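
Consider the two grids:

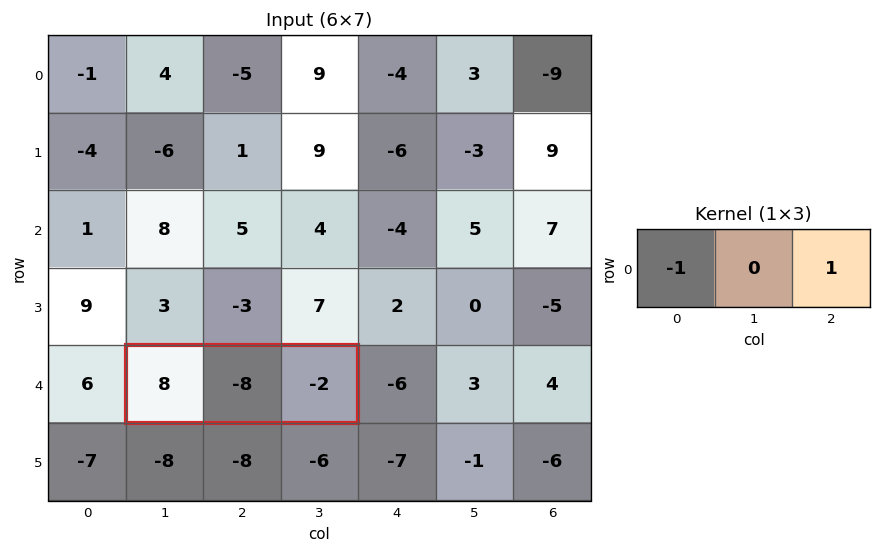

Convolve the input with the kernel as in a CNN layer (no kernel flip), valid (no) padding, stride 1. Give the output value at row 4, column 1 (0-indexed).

The receptive field on the input at this output position is [8 -8 -2]. Elementwise product with the kernel and sum: 8·-1 + -2·1.

-10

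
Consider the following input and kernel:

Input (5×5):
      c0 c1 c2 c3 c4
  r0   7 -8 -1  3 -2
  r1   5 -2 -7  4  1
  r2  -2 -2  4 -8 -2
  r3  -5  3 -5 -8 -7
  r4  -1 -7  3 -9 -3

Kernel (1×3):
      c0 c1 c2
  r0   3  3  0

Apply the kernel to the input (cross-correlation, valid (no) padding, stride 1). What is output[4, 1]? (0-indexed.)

-12

The receptive field on the input at this output position is [-7 3 -9]. Elementwise product with the kernel and sum: -7·3 + 3·3.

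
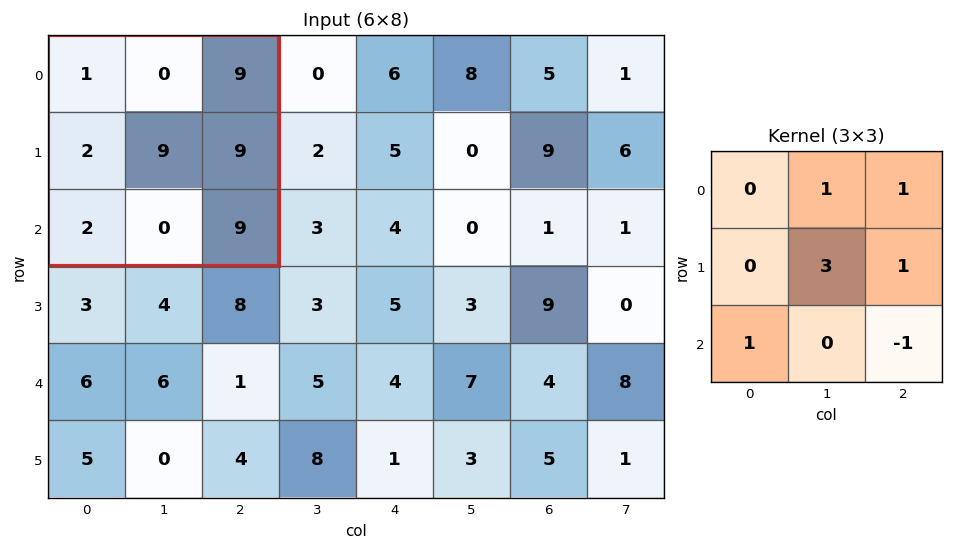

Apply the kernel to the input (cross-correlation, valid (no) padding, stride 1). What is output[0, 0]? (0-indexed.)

38

The receptive field on the input at this output position is [1 0 9 / 2 9 9 / 2 0 9]. Elementwise product with the kernel and sum: 0·1 + 9·1 + 9·3 + 9·1 + 2·1 + 9·-1.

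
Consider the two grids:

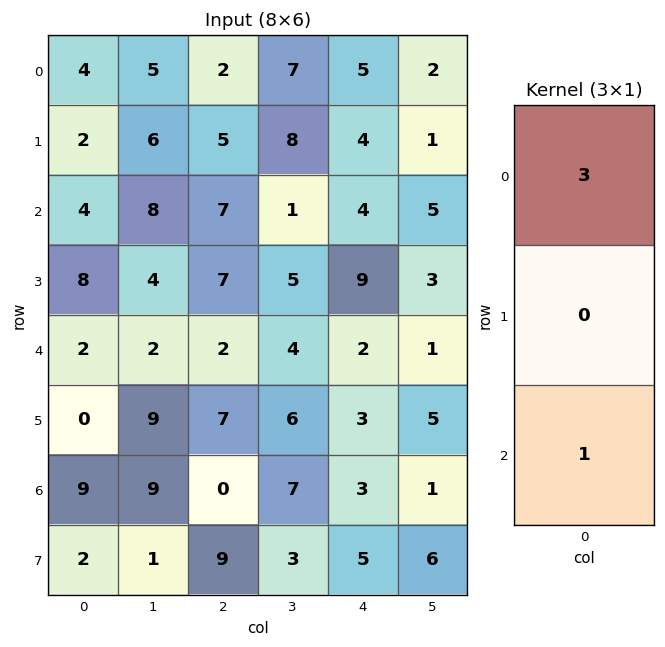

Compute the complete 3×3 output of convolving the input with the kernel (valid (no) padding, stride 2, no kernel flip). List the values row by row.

Output[0,0]: The receptive field on the input at this output position is [4 / 2 / 4]. Elementwise product with the kernel and sum: 4·3 + 4·1.

16 13 19
14 23 14
15 6 9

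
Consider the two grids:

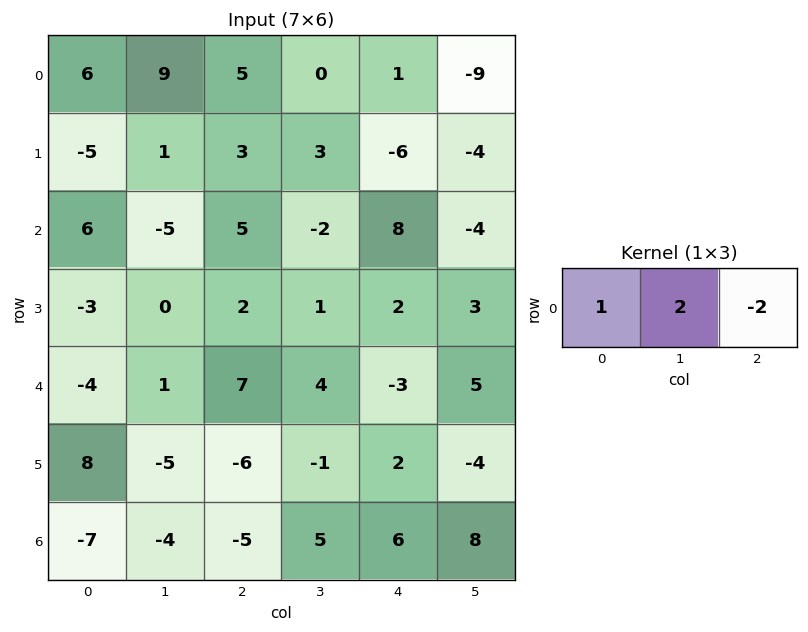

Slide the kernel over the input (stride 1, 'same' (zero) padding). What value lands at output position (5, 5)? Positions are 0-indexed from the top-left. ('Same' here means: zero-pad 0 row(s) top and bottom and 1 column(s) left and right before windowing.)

-6

The receptive field on the zero-padded input at this output position is [2 -4 0]. Elementwise product with the kernel and sum: 2·1 + -4·2 + 0·-2.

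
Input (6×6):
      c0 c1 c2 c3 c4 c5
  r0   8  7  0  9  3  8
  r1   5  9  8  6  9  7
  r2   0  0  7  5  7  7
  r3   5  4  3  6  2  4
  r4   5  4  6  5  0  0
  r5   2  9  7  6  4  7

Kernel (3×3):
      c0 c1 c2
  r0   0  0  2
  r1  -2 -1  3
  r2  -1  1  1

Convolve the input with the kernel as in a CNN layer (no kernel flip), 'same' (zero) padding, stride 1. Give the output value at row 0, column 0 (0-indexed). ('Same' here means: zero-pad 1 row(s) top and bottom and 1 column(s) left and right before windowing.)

The receptive field on the zero-padded input at this output position is [0 0 0 / 0 8 7 / 0 5 9]. Elementwise product with the kernel and sum: 0·2 + 0·-2 + 8·-1 + 7·3 + 0·-1 + 5·1 + 9·1.

27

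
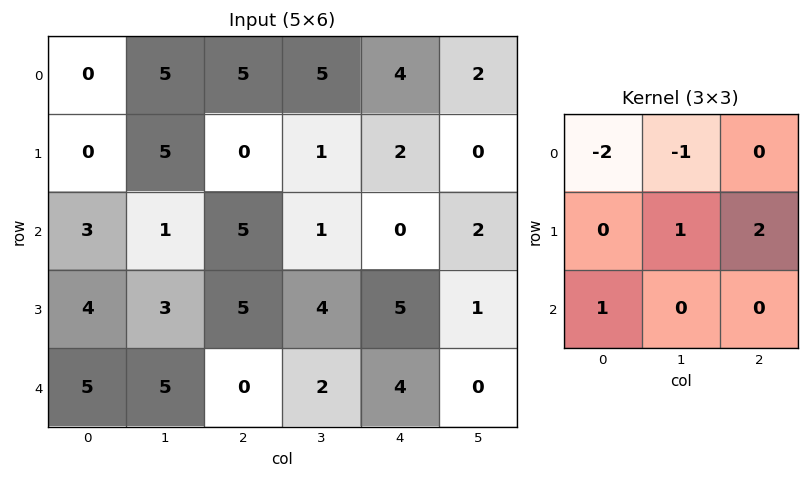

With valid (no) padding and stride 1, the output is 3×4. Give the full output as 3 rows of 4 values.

Output[0,0]: The receptive field on the input at this output position is [0 5 5 / 0 5 0 / 3 1 5]. Elementwise product with the kernel and sum: 0·-2 + 5·-1 + 5·1 + 0·2 + 3·1.
Output[0,1]: The receptive field on the input at this output position is [5 5 5 / 5 0 1 / 1 5 1]. Elementwise product with the kernel and sum: 5·-2 + 5·-1 + 0·1 + 1·2 + 1·1.

3 -12 -5 -11
10 0 5 4
11 11 3 7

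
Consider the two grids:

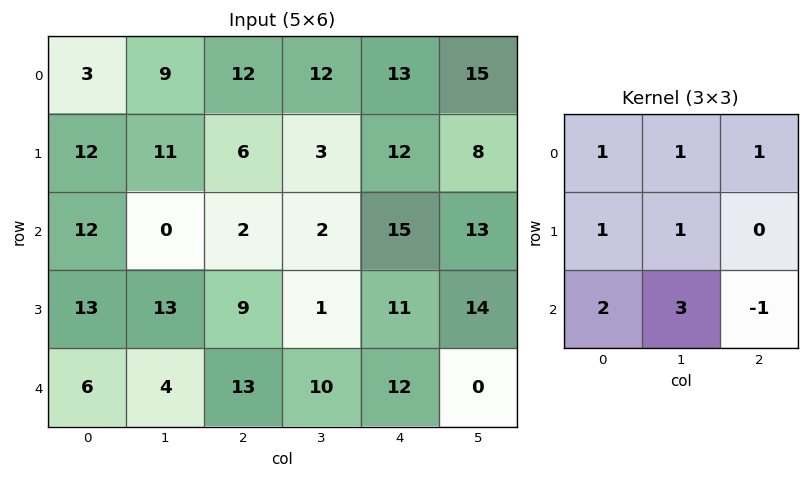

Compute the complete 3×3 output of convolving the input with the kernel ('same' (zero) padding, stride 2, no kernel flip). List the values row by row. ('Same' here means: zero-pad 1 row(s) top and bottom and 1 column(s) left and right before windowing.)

Output[0,0]: The receptive field on the zero-padded input at this output position is [0 0 0 / 0 3 9 / 0 12 11]. Elementwise product with the kernel and sum: 0·1 + 0·1 + 0·1 + 0·1 + 3·1 + 0·2 + 12·3 + 11·-1.
Output[0,1]: The receptive field on the zero-padded input at this output position is [0 0 0 / 9 12 12 / 11 6 3]. Elementwise product with the kernel and sum: 0·1 + 0·1 + 0·1 + 9·1 + 12·1 + 11·2 + 6·3 + 3·-1.

28 58 59
61 74 61
32 40 48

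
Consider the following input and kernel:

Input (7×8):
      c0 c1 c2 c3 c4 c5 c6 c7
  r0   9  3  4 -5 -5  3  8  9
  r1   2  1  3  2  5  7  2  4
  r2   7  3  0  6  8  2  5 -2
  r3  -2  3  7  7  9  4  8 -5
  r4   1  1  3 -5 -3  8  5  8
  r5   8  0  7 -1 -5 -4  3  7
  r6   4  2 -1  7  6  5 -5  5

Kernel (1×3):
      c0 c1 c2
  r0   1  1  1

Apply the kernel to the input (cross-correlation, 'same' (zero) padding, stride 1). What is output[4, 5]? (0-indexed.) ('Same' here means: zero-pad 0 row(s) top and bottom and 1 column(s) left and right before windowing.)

10

The receptive field on the zero-padded input at this output position is [-3 8 5]. Elementwise product with the kernel and sum: -3·1 + 8·1 + 5·1.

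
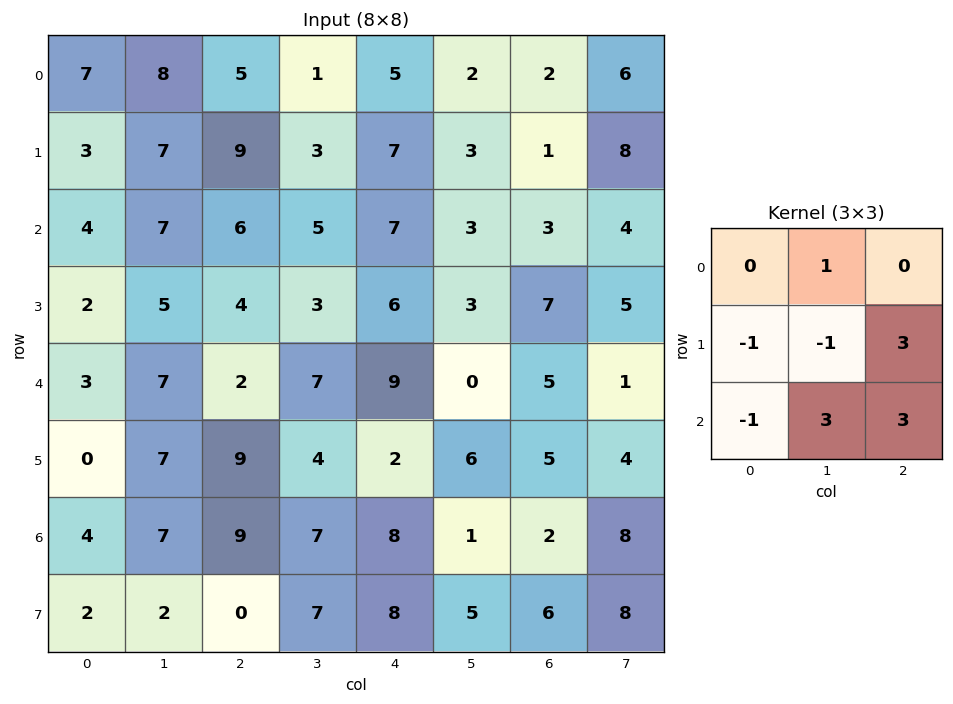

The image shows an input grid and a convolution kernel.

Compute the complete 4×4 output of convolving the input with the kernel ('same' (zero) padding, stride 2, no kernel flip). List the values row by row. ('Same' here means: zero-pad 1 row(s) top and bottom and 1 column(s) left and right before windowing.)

47 19 27 38
41 27 28 40
41 48 10 26
29 33 22 63

Output[0,0]: The receptive field on the zero-padded input at this output position is [0 0 0 / 0 7 8 / 0 3 7]. Elementwise product with the kernel and sum: 0·1 + 0·-1 + 7·-1 + 8·3 + 0·-1 + 3·3 + 7·3.
Output[0,1]: The receptive field on the zero-padded input at this output position is [0 0 0 / 8 5 1 / 7 9 3]. Elementwise product with the kernel and sum: 0·1 + 8·-1 + 5·-1 + 1·3 + 7·-1 + 9·3 + 3·3.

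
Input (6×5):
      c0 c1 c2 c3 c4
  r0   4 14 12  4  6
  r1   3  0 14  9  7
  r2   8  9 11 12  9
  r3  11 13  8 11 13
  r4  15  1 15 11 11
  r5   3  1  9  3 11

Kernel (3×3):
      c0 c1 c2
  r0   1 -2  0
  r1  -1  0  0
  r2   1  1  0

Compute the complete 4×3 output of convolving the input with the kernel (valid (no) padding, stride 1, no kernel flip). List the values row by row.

Output[0,0]: The receptive field on the input at this output position is [4 14 12 / 3 0 14 / 8 9 11]. Elementwise product with the kernel and sum: 4·1 + 14·-2 + 3·-1 + 8·1 + 9·1.
Output[0,1]: The receptive field on the input at this output position is [14 12 4 / 0 14 9 / 9 11 12]. Elementwise product with the kernel and sum: 14·1 + 12·-2 + 0·-1 + 9·1 + 11·1.

-10 10 13
19 -16 4
-5 -10 5
-26 6 -17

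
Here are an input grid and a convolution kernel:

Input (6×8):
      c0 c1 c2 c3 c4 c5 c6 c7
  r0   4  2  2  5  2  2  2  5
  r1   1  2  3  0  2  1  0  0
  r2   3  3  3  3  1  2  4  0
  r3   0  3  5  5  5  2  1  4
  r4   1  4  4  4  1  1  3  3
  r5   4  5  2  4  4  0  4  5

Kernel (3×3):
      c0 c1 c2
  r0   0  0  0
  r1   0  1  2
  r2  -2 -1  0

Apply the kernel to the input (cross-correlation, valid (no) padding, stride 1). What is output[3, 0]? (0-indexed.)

The receptive field on the input at this output position is [0 3 5 / 1 4 4 / 4 5 2]. Elementwise product with the kernel and sum: 4·1 + 4·2 + 4·-2 + 5·-1.

-1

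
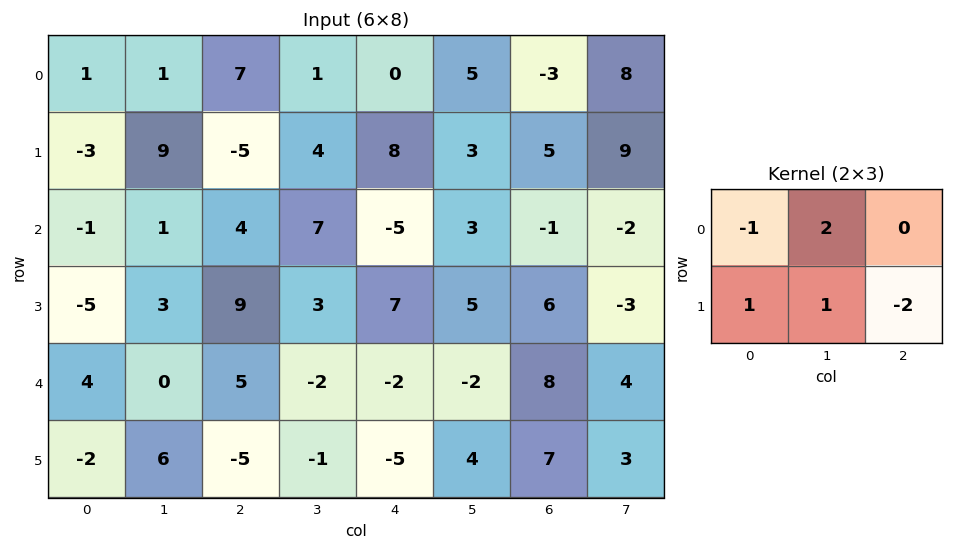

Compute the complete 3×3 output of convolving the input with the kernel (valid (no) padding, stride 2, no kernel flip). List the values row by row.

17 -22 11
-17 8 11
10 -5 -17

Output[0,0]: The receptive field on the input at this output position is [1 1 7 / -3 9 -5]. Elementwise product with the kernel and sum: 1·-1 + 1·2 + -3·1 + 9·1 + -5·-2.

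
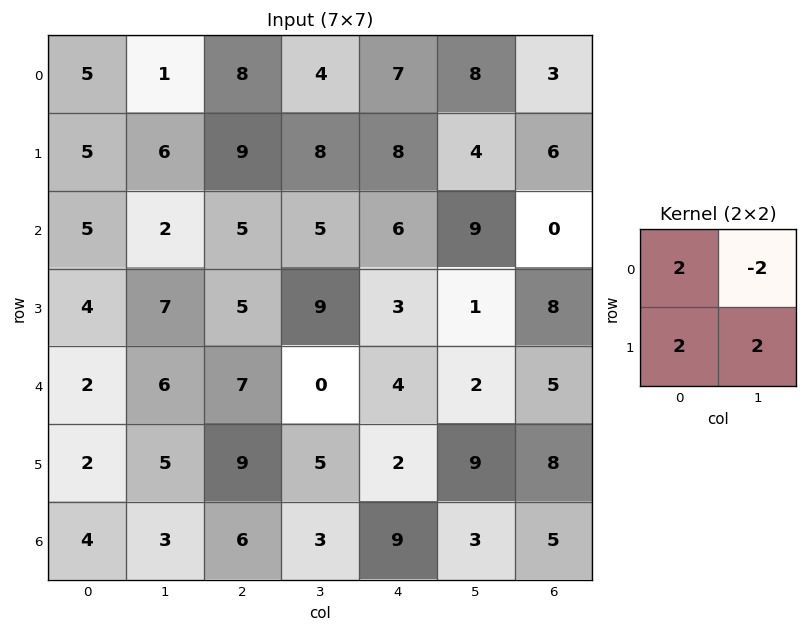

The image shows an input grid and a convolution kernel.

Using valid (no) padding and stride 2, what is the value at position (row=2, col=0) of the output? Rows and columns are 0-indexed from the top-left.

6

The receptive field on the input at this output position is [2 6 / 2 5]. Elementwise product with the kernel and sum: 2·2 + 6·-2 + 2·2 + 5·2.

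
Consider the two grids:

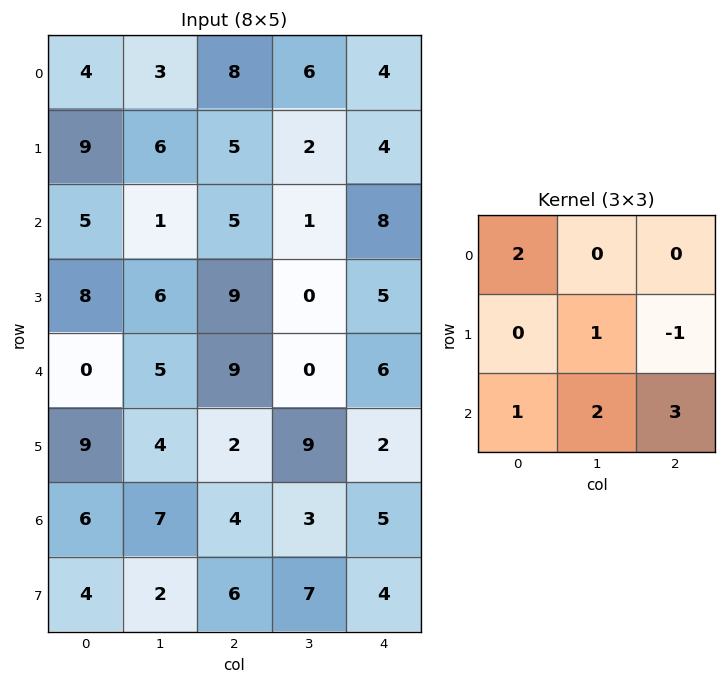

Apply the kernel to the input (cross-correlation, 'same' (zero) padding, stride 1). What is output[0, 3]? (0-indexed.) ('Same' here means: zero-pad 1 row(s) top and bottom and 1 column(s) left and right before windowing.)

23

The receptive field on the zero-padded input at this output position is [0 0 0 / 8 6 4 / 5 2 4]. Elementwise product with the kernel and sum: 0·2 + 6·1 + 4·-1 + 5·1 + 2·2 + 4·3.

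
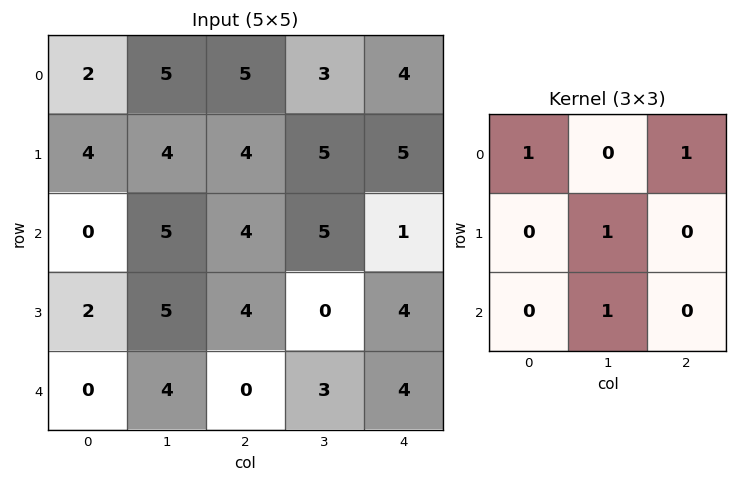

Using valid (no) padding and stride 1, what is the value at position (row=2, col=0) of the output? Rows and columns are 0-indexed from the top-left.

13

The receptive field on the input at this output position is [0 5 4 / 2 5 4 / 0 4 0]. Elementwise product with the kernel and sum: 0·1 + 4·1 + 5·1 + 4·1.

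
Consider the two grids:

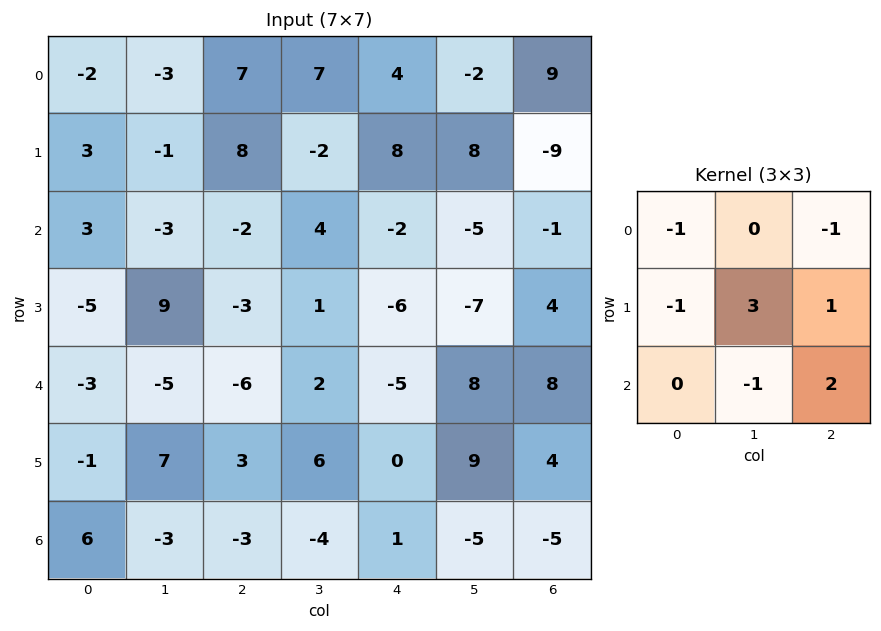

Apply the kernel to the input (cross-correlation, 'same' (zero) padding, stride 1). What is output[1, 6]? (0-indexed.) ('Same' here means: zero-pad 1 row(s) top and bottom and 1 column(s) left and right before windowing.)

The receptive field on the zero-padded input at this output position is [-2 9 0 / 8 -9 0 / -5 -1 0]. Elementwise product with the kernel and sum: -2·-1 + 0·-1 + 8·-1 + -9·3 + 0·1 + -1·-1 + 0·2.

-32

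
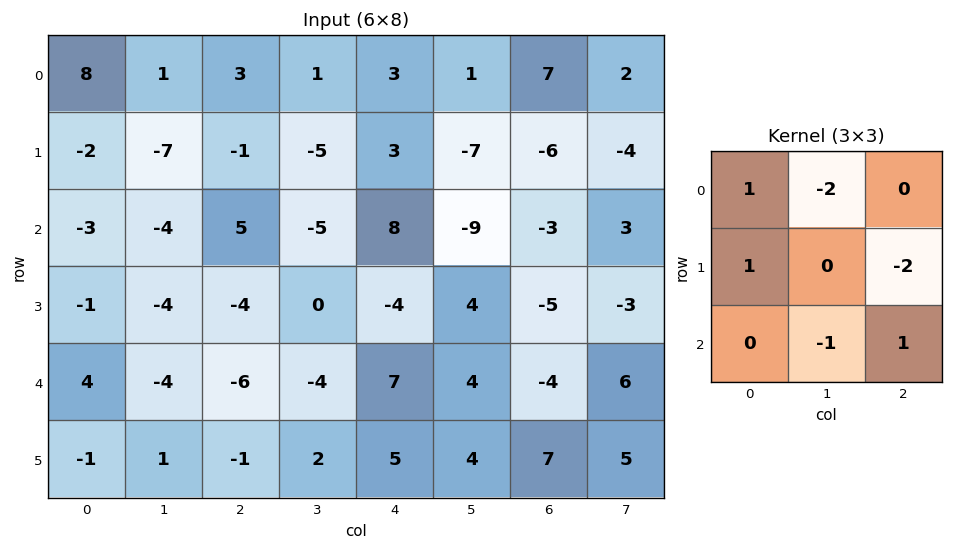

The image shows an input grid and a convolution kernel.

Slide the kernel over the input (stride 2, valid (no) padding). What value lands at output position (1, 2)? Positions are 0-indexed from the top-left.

The receptive field on the input at this output position is [8 -9 -3 / -4 4 -5 / 7 4 -4]. Elementwise product with the kernel and sum: 8·1 + -9·-2 + -4·1 + -5·-2 + 4·-1 + -4·1.

24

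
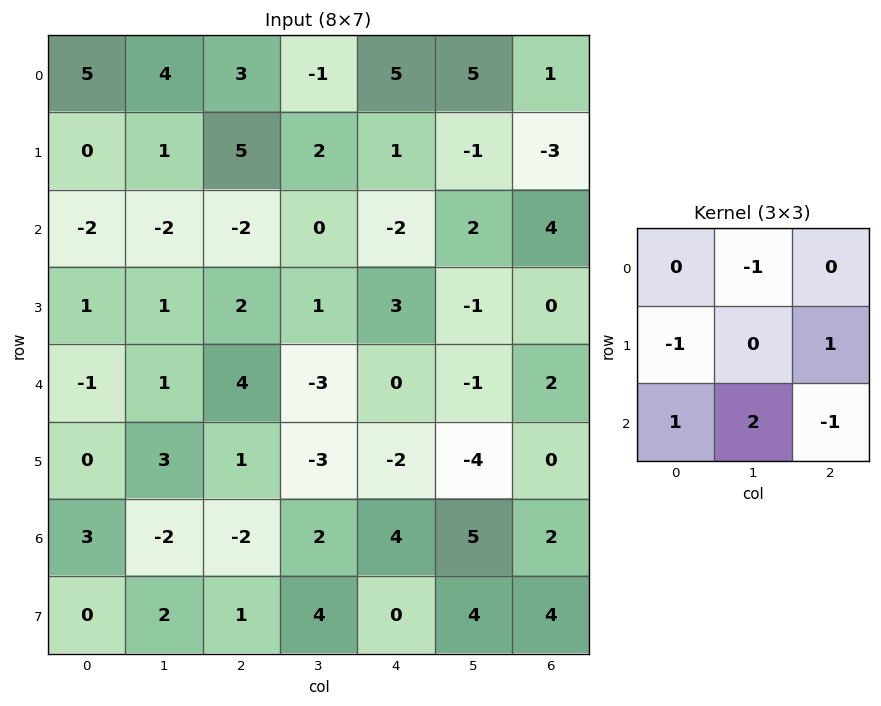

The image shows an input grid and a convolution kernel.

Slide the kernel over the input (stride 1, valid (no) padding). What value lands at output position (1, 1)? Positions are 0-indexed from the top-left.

The receptive field on the input at this output position is [1 5 2 / -2 -2 0 / 1 2 1]. Elementwise product with the kernel and sum: 5·-1 + -2·-1 + 0·1 + 1·1 + 2·2 + 1·-1.

1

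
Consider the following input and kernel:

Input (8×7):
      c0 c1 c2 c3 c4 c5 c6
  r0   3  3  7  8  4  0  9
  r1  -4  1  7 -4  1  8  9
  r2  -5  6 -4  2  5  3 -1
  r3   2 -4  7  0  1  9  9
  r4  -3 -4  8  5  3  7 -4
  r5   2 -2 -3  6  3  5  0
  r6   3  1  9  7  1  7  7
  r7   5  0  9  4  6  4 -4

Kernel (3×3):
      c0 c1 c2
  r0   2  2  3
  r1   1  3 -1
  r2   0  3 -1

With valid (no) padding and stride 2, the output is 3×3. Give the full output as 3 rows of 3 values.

Output[0,0]: The receptive field on the input at this output position is [3 3 7 / -4 1 7 / -5 6 -4]. Elementwise product with the kernel and sum: 3·2 + 3·2 + 7·3 + -4·1 + 1·3 + 7·-1 + 6·3 + -4·-1.

47 37 61
-47 29 57
3 67 40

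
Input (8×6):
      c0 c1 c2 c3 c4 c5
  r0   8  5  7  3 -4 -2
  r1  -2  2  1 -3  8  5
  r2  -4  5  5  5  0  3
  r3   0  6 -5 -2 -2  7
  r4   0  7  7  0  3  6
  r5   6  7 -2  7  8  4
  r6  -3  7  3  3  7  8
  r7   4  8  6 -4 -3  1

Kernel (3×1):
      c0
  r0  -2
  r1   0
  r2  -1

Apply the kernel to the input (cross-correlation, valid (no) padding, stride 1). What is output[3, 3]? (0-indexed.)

The receptive field on the input at this output position is [-2 / 0 / 7]. Elementwise product with the kernel and sum: -2·-2 + 7·-1.

-3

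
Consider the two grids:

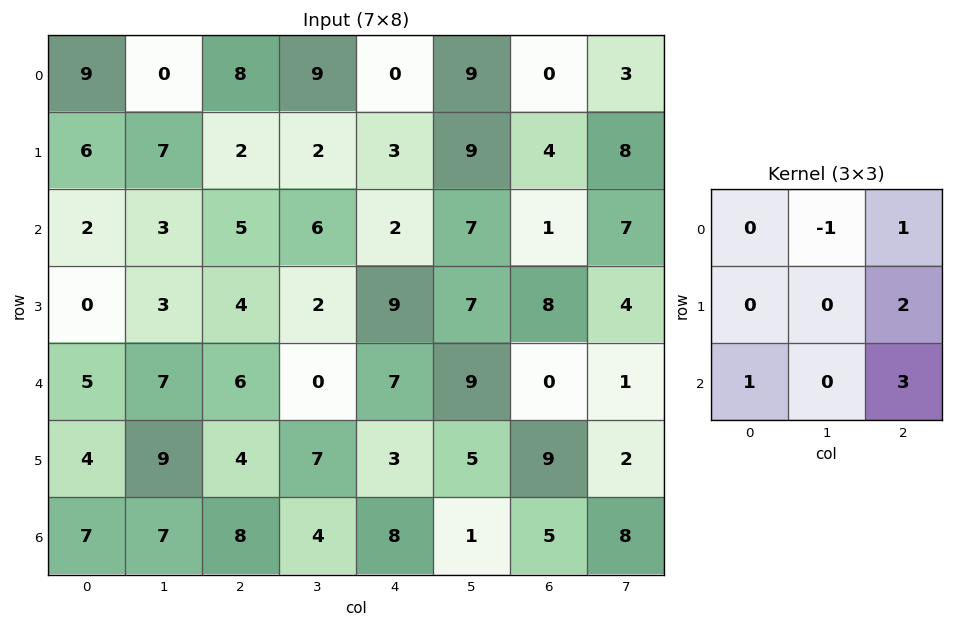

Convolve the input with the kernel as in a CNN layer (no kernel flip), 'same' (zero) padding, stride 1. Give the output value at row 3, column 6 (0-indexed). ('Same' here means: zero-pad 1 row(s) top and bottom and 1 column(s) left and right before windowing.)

26

The receptive field on the zero-padded input at this output position is [7 1 7 / 7 8 4 / 9 0 1]. Elementwise product with the kernel and sum: 1·-1 + 7·1 + 4·2 + 9·1 + 1·3.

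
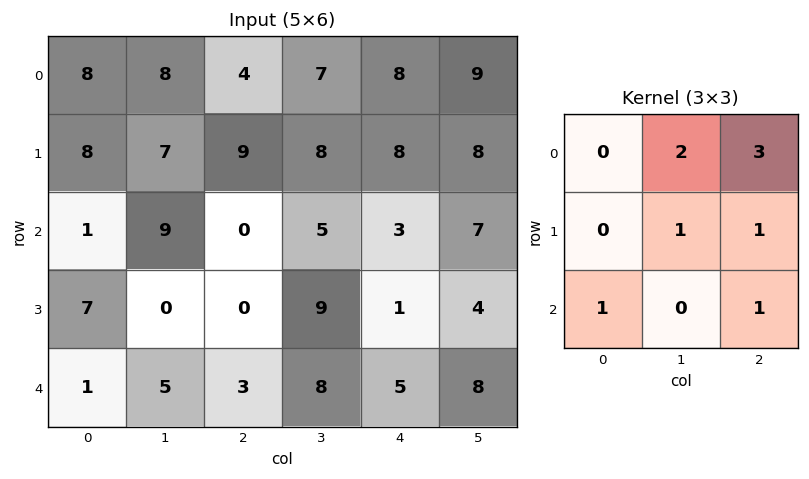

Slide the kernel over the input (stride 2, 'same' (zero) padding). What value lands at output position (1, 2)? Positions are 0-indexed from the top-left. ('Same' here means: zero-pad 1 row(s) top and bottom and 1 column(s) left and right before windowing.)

63

The receptive field on the zero-padded input at this output position is [8 8 8 / 5 3 7 / 9 1 4]. Elementwise product with the kernel and sum: 8·2 + 8·3 + 3·1 + 7·1 + 9·1 + 4·1.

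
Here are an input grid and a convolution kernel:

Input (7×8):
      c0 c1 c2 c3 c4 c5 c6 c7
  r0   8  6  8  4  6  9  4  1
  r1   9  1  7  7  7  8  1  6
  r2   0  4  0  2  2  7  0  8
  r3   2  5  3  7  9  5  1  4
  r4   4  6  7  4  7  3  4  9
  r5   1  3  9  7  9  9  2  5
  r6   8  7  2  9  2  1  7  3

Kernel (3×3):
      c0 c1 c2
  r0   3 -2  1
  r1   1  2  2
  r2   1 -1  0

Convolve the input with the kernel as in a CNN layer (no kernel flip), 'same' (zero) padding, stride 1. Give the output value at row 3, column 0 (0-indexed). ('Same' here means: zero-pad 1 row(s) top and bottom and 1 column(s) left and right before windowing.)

14

The receptive field on the zero-padded input at this output position is [0 0 4 / 0 2 5 / 0 4 6]. Elementwise product with the kernel and sum: 0·3 + 0·-2 + 4·1 + 0·1 + 2·2 + 5·2 + 0·1 + 4·-1.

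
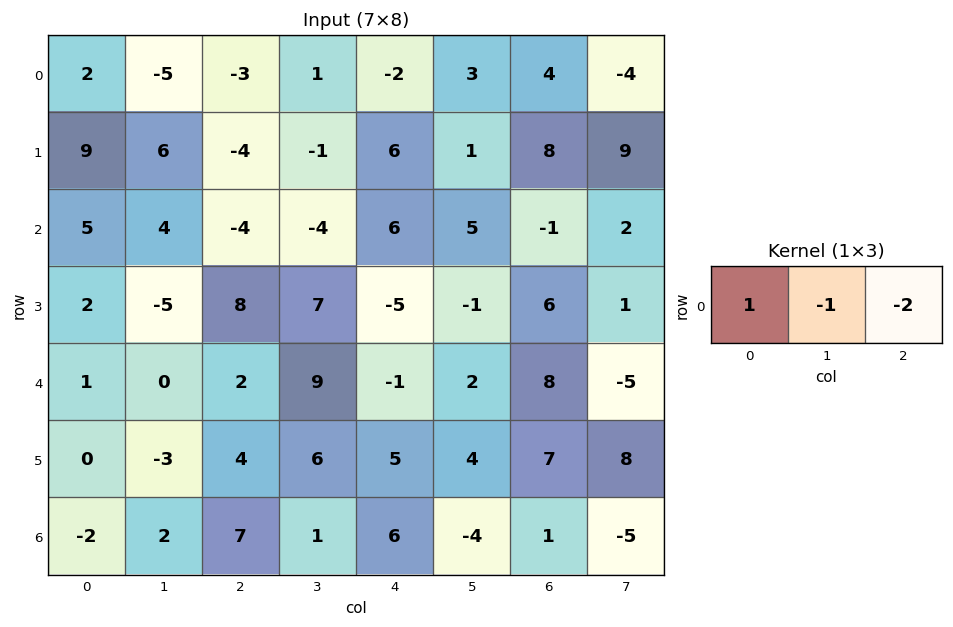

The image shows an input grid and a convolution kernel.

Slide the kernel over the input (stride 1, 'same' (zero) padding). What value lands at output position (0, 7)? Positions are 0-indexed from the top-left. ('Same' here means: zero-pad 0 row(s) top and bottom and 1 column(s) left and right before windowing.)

The receptive field on the zero-padded input at this output position is [4 -4 0]. Elementwise product with the kernel and sum: 4·1 + -4·-1 + 0·-2.

8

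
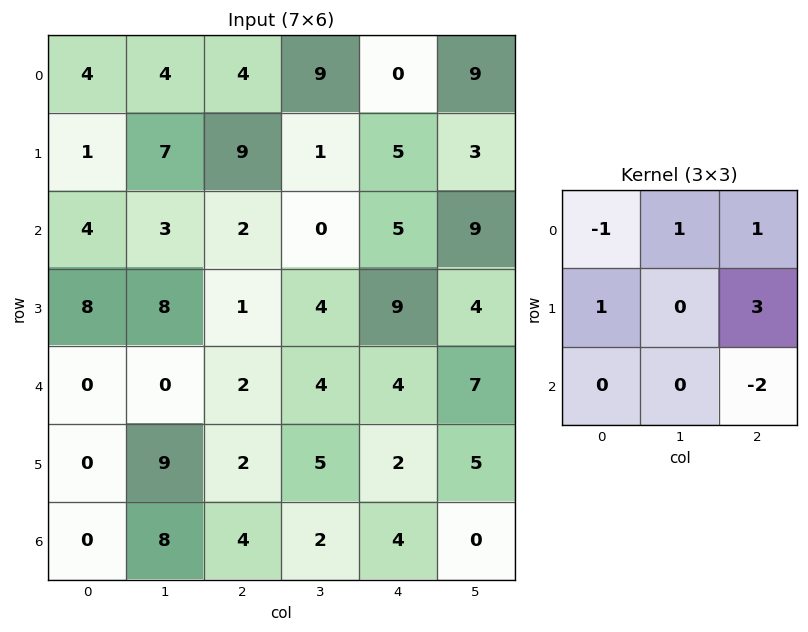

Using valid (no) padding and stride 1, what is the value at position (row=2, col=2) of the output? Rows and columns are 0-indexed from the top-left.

The receptive field on the input at this output position is [2 0 5 / 1 4 9 / 2 4 4]. Elementwise product with the kernel and sum: 2·-1 + 0·1 + 5·1 + 1·1 + 9·3 + 4·-2.

23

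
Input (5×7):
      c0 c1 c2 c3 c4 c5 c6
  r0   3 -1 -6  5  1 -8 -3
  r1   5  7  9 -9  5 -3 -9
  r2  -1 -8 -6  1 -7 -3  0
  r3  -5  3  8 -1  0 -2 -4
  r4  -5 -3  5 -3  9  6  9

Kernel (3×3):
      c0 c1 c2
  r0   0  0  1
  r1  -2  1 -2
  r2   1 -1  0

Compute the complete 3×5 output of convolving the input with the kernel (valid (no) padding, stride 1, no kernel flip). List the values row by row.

-20 16 -43 29 -2
7 -6 41 -7 4
-11 -3 -16 -9 9

Output[0,0]: The receptive field on the input at this output position is [3 -1 -6 / 5 7 9 / -1 -8 -6]. Elementwise product with the kernel and sum: -6·1 + 5·-2 + 7·1 + 9·-2 + -1·1 + -8·-1.
Output[0,1]: The receptive field on the input at this output position is [-1 -6 5 / 7 9 -9 / -8 -6 1]. Elementwise product with the kernel and sum: 5·1 + 7·-2 + 9·1 + -9·-2 + -8·1 + -6·-1.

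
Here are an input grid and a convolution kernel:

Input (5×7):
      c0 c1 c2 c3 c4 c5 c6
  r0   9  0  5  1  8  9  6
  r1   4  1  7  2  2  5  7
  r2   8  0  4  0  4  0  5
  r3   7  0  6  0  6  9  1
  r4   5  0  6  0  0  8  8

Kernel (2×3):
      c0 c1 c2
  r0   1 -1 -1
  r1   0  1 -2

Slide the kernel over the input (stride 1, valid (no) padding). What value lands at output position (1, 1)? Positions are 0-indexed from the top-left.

-4

The receptive field on the input at this output position is [1 7 2 / 0 4 0]. Elementwise product with the kernel and sum: 1·1 + 7·-1 + 2·-1 + 4·1 + 0·-2.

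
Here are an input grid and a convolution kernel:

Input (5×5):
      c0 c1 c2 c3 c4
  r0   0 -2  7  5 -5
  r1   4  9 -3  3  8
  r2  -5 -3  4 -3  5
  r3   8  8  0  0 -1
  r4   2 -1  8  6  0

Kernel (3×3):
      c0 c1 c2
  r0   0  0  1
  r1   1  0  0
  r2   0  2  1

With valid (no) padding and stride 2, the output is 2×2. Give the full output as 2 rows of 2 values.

Output[0,0]: The receptive field on the input at this output position is [0 -2 7 / 4 9 -3 / -5 -3 4]. Elementwise product with the kernel and sum: 7·1 + 4·1 + -3·2 + 4·1.
Output[0,1]: The receptive field on the input at this output position is [7 5 -5 / -3 3 8 / 4 -3 5]. Elementwise product with the kernel and sum: -5·1 + -3·1 + -3·2 + 5·1.

9 -9
18 17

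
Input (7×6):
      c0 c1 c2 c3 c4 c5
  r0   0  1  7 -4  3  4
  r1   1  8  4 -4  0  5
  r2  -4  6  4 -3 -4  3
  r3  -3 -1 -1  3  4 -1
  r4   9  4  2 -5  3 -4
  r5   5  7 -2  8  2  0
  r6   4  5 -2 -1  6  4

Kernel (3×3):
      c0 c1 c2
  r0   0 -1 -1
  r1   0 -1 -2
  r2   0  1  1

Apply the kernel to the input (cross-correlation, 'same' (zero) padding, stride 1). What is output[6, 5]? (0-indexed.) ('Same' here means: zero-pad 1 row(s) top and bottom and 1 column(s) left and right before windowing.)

The receptive field on the zero-padded input at this output position is [2 0 0 / 6 4 0 / 0 0 0]. Elementwise product with the kernel and sum: 0·-1 + 0·-1 + 4·-1 + 0·-2 + 0·1 + 0·1.

-4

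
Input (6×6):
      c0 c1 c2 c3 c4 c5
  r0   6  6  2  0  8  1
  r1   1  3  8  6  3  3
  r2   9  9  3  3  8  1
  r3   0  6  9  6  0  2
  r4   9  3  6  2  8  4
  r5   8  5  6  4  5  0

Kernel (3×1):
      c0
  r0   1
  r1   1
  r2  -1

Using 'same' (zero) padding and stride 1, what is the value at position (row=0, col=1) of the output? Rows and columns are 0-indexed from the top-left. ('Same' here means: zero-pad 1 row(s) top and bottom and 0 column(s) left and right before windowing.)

3

The receptive field on the zero-padded input at this output position is [0 / 6 / 3]. Elementwise product with the kernel and sum: 0·1 + 6·1 + 3·-1.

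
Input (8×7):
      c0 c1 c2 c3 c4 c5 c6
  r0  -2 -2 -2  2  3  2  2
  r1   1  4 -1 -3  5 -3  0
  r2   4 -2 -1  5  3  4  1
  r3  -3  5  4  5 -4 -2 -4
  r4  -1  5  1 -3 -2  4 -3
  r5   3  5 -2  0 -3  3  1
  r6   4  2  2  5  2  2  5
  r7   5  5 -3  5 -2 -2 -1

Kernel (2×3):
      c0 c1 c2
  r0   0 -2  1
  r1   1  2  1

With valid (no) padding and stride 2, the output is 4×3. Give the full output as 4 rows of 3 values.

Output[0,0]: The receptive field on the input at this output position is [-2 -2 -2 / 1 4 -1]. Elementwise product with the kernel and sum: -2·-2 + -2·1 + 1·1 + 4·2 + -1·1.

10 -3 -3
14 3 -19
2 -1 -7
10 -3 -6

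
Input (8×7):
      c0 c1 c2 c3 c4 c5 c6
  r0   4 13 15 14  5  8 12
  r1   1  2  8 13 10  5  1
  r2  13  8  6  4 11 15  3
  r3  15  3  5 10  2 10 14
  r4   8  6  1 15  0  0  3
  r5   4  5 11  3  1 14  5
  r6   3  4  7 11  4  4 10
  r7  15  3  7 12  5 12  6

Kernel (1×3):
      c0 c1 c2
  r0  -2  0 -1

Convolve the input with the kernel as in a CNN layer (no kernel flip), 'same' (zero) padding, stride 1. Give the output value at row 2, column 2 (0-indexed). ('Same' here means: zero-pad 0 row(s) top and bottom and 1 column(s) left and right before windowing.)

The receptive field on the zero-padded input at this output position is [8 6 4]. Elementwise product with the kernel and sum: 8·-2 + 4·-1.

-20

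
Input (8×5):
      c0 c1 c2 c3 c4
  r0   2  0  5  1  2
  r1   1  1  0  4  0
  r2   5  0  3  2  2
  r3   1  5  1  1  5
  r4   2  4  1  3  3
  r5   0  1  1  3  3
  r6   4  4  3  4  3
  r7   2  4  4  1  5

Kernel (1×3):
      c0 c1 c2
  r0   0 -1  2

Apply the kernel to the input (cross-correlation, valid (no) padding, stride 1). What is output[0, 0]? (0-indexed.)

10

The receptive field on the input at this output position is [2 0 5]. Elementwise product with the kernel and sum: 0·-1 + 5·2.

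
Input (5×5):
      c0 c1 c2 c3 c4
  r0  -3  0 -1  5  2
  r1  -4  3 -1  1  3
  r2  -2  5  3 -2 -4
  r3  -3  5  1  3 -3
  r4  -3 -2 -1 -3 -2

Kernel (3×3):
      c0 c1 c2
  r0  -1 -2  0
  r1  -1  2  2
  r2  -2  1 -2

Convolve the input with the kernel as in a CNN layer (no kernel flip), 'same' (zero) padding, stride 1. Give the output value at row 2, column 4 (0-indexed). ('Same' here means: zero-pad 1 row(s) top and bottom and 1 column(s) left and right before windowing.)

The receptive field on the zero-padded input at this output position is [1 3 0 / -2 -4 0 / 3 -3 0]. Elementwise product with the kernel and sum: 1·-1 + 3·-2 + -2·-1 + -4·2 + 0·2 + 3·-2 + -3·1 + 0·-2.

-22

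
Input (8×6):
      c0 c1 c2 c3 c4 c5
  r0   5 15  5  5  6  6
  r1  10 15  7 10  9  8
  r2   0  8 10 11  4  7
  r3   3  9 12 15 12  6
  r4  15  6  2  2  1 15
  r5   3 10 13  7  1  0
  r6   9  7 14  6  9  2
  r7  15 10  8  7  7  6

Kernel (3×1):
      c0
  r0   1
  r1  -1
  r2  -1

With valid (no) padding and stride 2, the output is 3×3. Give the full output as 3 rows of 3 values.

-5 -12 -7
-18 -4 -9
3 -25 -9

Output[0,0]: The receptive field on the input at this output position is [5 / 10 / 0]. Elementwise product with the kernel and sum: 5·1 + 10·-1 + 0·-1.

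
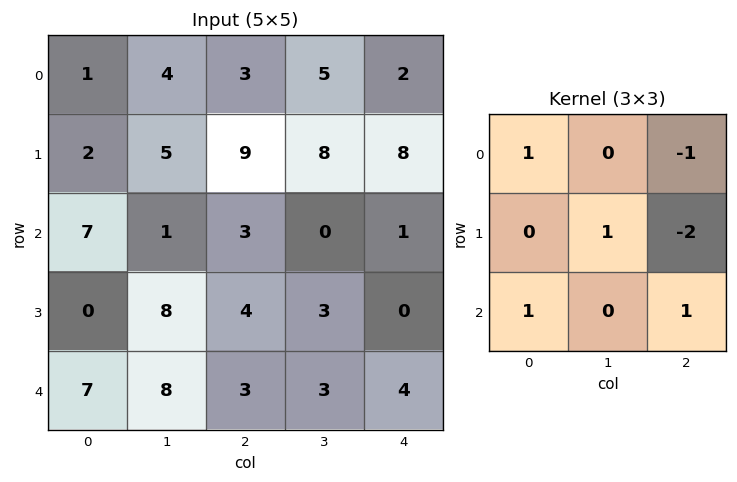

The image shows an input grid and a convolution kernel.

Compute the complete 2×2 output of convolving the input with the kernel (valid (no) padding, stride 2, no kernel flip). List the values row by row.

-5 -3
14 12

Output[0,0]: The receptive field on the input at this output position is [1 4 3 / 2 5 9 / 7 1 3]. Elementwise product with the kernel and sum: 1·1 + 3·-1 + 5·1 + 9·-2 + 7·1 + 3·1.
Output[0,1]: The receptive field on the input at this output position is [3 5 2 / 9 8 8 / 3 0 1]. Elementwise product with the kernel and sum: 3·1 + 2·-1 + 8·1 + 8·-2 + 3·1 + 1·1.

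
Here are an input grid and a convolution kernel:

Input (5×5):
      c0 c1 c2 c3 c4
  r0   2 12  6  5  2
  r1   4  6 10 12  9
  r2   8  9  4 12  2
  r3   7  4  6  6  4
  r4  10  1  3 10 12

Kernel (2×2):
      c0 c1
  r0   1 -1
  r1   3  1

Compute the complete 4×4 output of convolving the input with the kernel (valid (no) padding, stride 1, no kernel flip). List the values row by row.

Output[0,0]: The receptive field on the input at this output position is [2 12 / 4 6]. Elementwise product with the kernel and sum: 2·1 + 12·-1 + 4·3 + 6·1.
Output[0,1]: The receptive field on the input at this output position is [12 6 / 6 10]. Elementwise product with the kernel and sum: 12·1 + 6·-1 + 6·3 + 10·1.

8 34 43 48
31 27 22 41
24 23 16 32
34 4 19 44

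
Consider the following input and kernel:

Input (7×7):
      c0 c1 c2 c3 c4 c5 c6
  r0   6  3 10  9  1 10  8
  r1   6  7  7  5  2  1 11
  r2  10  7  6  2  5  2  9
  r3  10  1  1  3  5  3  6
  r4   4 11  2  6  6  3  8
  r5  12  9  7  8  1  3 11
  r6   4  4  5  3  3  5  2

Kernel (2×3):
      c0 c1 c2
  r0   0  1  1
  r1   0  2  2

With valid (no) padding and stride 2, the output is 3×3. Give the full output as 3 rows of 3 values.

41 24 42
17 23 29
45 30 39

Output[0,0]: The receptive field on the input at this output position is [6 3 10 / 6 7 7]. Elementwise product with the kernel and sum: 3·1 + 10·1 + 7·2 + 7·2.
Output[0,1]: The receptive field on the input at this output position is [10 9 1 / 7 5 2]. Elementwise product with the kernel and sum: 9·1 + 1·1 + 5·2 + 2·2.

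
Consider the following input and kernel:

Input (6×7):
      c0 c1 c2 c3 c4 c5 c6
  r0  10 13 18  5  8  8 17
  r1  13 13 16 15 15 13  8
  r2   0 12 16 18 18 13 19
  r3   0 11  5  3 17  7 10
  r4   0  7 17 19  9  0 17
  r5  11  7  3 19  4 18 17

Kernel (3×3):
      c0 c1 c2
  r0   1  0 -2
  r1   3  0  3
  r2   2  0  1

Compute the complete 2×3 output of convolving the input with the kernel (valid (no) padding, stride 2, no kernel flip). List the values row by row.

Output[0,0]: The receptive field on the input at this output position is [10 13 18 / 13 13 16 / 0 12 16]. Elementwise product with the kernel and sum: 10·1 + 18·-2 + 13·3 + 16·3 + 0·2 + 16·1.
Output[0,1]: The receptive field on the input at this output position is [18 5 8 / 16 15 15 / 16 18 18]. Elementwise product with the kernel and sum: 18·1 + 8·-2 + 16·3 + 15·3 + 16·2 + 18·1.

77 145 98
0 89 96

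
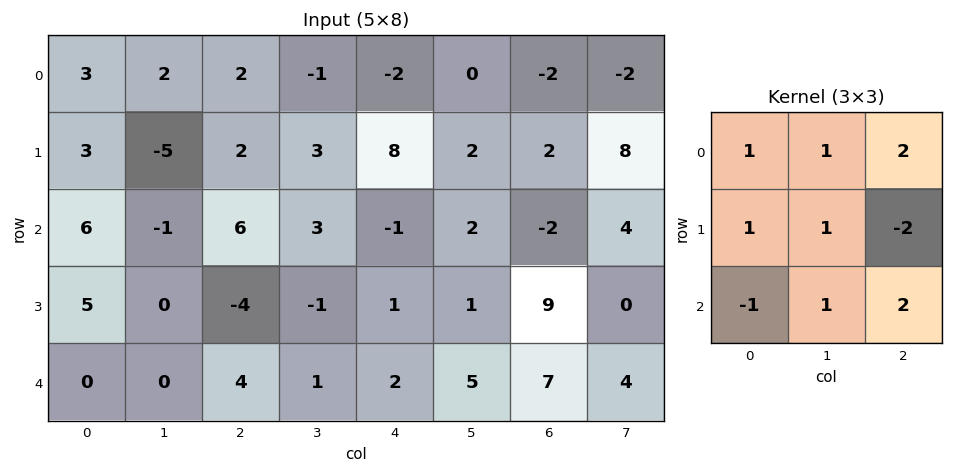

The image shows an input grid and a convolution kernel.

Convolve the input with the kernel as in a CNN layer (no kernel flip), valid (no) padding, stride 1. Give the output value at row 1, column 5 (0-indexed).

The receptive field on the input at this output position is [2 2 8 / 2 -2 4 / 1 9 0]. Elementwise product with the kernel and sum: 2·1 + 2·1 + 8·2 + 2·1 + -2·1 + 4·-2 + 1·-1 + 9·1 + 0·2.

20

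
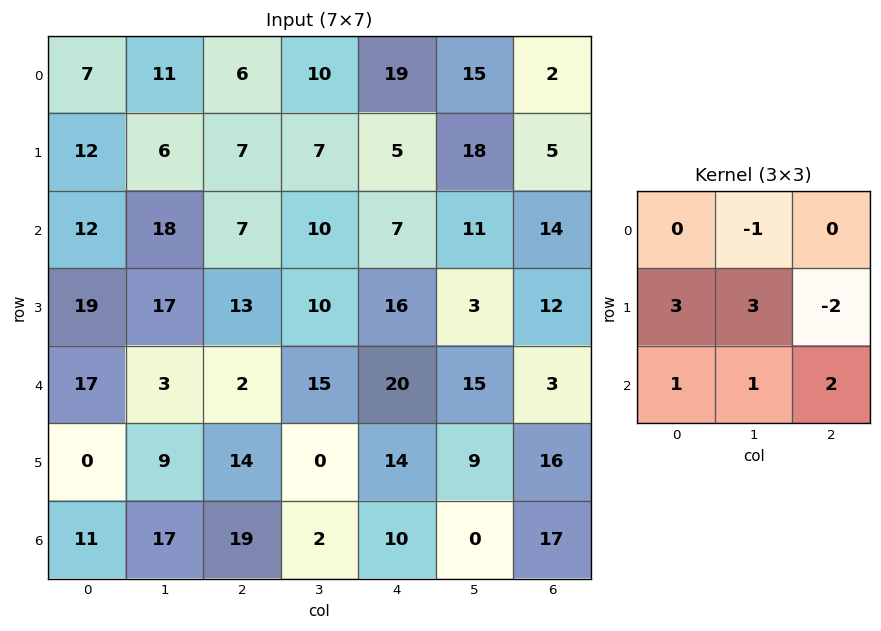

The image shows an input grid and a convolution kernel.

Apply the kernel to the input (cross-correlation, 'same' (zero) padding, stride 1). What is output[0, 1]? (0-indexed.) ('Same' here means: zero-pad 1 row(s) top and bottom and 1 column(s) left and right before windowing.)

The receptive field on the zero-padded input at this output position is [0 0 0 / 7 11 6 / 12 6 7]. Elementwise product with the kernel and sum: 0·-1 + 7·3 + 11·3 + 6·-2 + 12·1 + 6·1 + 7·2.

74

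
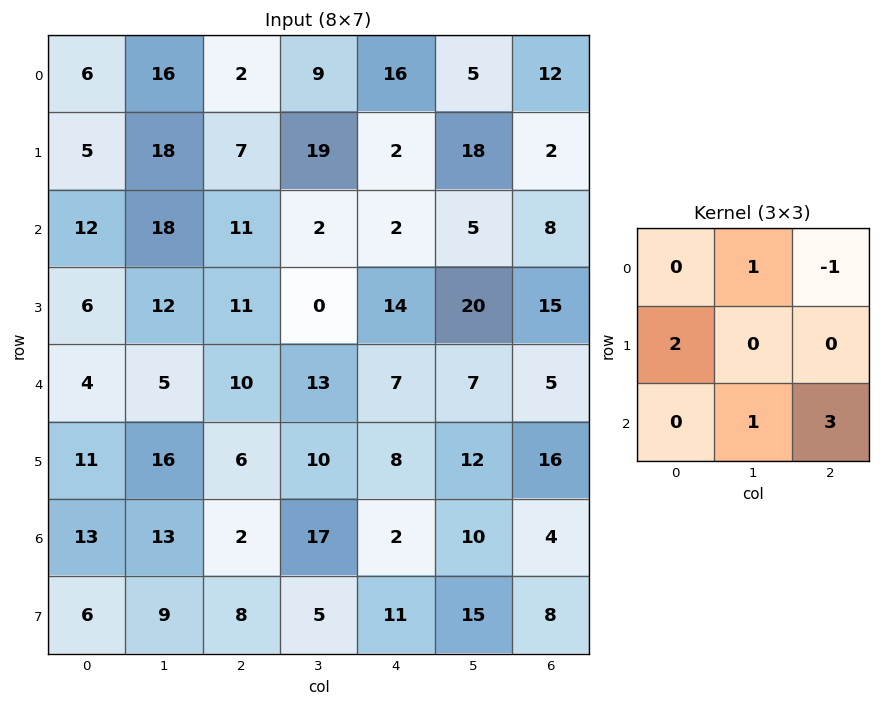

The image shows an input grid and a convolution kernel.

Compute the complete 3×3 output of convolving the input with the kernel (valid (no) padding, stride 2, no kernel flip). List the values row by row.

Output[0,0]: The receptive field on the input at this output position is [6 16 2 / 5 18 7 / 12 18 11]. Elementwise product with the kernel and sum: 16·1 + 2·-1 + 5·2 + 18·1 + 11·3.
Output[0,1]: The receptive field on the input at this output position is [2 9 16 / 7 19 2 / 11 2 2]. Elementwise product with the kernel and sum: 9·1 + 16·-1 + 7·2 + 2·1 + 2·3.

75 15 26
54 56 47
36 41 40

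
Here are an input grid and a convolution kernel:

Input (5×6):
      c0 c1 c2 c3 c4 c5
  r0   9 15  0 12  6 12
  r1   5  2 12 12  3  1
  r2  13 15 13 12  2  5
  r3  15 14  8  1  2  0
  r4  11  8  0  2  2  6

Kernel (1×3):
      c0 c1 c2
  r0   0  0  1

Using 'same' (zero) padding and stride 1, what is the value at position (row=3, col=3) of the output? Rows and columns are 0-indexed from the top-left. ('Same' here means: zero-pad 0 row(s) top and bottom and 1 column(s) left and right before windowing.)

The receptive field on the zero-padded input at this output position is [8 1 2]. Elementwise product with the kernel and sum: 2·1.

2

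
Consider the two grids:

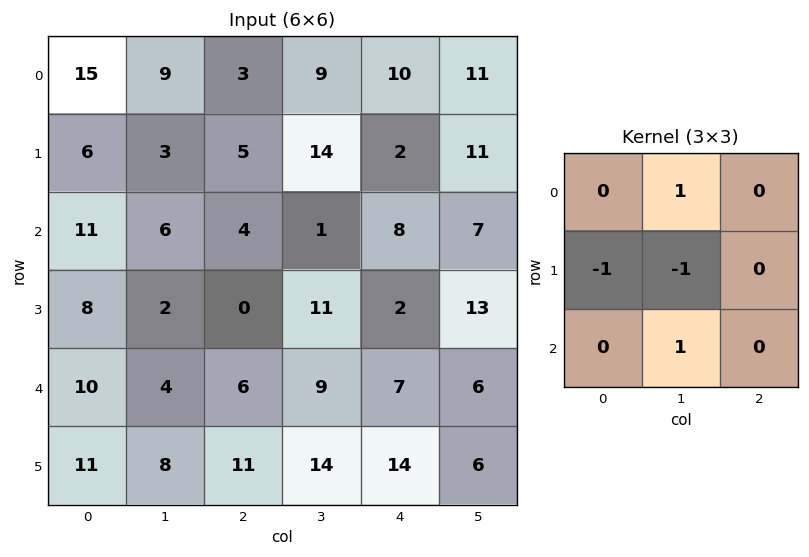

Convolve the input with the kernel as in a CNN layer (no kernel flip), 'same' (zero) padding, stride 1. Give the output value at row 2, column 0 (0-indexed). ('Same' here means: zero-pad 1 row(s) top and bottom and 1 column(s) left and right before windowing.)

The receptive field on the zero-padded input at this output position is [0 6 3 / 0 11 6 / 0 8 2]. Elementwise product with the kernel and sum: 6·1 + 0·-1 + 11·-1 + 8·1.

3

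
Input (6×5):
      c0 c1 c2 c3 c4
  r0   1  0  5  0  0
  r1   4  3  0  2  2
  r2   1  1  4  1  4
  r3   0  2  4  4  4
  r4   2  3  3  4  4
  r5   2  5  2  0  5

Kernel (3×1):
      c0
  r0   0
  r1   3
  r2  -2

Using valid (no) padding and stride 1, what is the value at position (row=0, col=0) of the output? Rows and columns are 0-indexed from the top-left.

The receptive field on the input at this output position is [1 / 4 / 1]. Elementwise product with the kernel and sum: 4·3 + 1·-2.

10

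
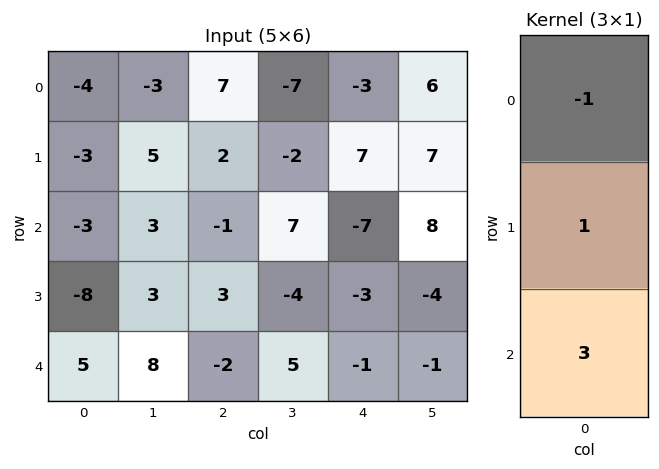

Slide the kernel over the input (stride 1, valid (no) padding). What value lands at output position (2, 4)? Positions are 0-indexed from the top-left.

The receptive field on the input at this output position is [-7 / -3 / -1]. Elementwise product with the kernel and sum: -7·-1 + -3·1 + -1·3.

1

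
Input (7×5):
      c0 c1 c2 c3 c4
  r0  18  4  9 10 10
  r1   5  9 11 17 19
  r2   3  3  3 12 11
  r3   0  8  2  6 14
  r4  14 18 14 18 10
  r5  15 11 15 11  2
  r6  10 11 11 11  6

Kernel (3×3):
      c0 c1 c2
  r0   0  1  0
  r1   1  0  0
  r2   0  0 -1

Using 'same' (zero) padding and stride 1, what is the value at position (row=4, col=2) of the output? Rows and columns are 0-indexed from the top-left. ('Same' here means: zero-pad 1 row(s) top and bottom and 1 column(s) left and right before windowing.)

The receptive field on the zero-padded input at this output position is [8 2 6 / 18 14 18 / 11 15 11]. Elementwise product with the kernel and sum: 2·1 + 18·1 + 11·-1.

9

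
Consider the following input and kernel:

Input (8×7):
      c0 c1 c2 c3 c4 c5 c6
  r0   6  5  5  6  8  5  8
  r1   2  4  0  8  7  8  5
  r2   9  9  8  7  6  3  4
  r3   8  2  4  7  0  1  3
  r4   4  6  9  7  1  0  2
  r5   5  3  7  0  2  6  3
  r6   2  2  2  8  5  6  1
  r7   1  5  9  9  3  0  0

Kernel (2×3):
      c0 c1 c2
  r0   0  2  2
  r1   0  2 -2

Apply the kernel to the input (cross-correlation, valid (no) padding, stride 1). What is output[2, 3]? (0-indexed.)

16

The receptive field on the input at this output position is [7 6 3 / 7 0 1]. Elementwise product with the kernel and sum: 6·2 + 3·2 + 0·2 + 1·-2.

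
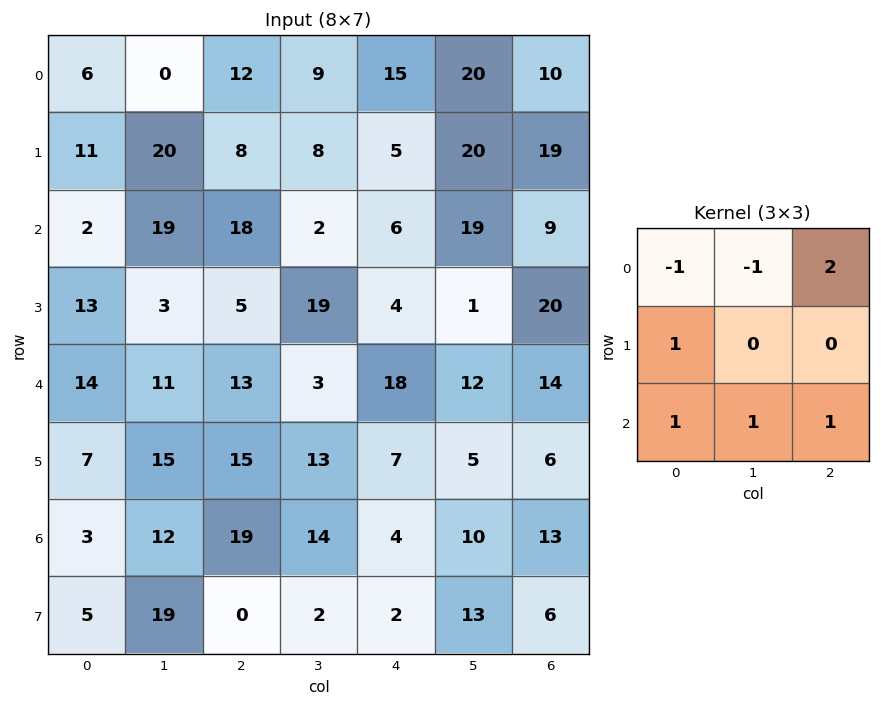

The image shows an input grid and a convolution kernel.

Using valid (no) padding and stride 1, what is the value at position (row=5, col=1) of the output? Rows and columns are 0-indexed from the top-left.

29

The receptive field on the input at this output position is [15 15 13 / 12 19 14 / 19 0 2]. Elementwise product with the kernel and sum: 15·-1 + 15·-1 + 13·2 + 12·1 + 19·1 + 0·1 + 2·1.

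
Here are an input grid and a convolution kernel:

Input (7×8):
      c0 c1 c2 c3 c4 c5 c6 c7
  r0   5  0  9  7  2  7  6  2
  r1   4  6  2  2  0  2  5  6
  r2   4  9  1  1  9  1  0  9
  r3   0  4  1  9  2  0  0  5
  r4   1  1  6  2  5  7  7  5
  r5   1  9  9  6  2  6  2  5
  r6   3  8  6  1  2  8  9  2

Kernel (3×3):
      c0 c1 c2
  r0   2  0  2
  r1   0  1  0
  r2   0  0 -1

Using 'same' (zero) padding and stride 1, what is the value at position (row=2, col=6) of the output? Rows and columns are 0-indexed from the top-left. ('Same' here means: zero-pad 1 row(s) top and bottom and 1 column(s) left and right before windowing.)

11

The receptive field on the zero-padded input at this output position is [2 5 6 / 1 0 9 / 0 0 5]. Elementwise product with the kernel and sum: 2·2 + 6·2 + 0·1 + 5·-1.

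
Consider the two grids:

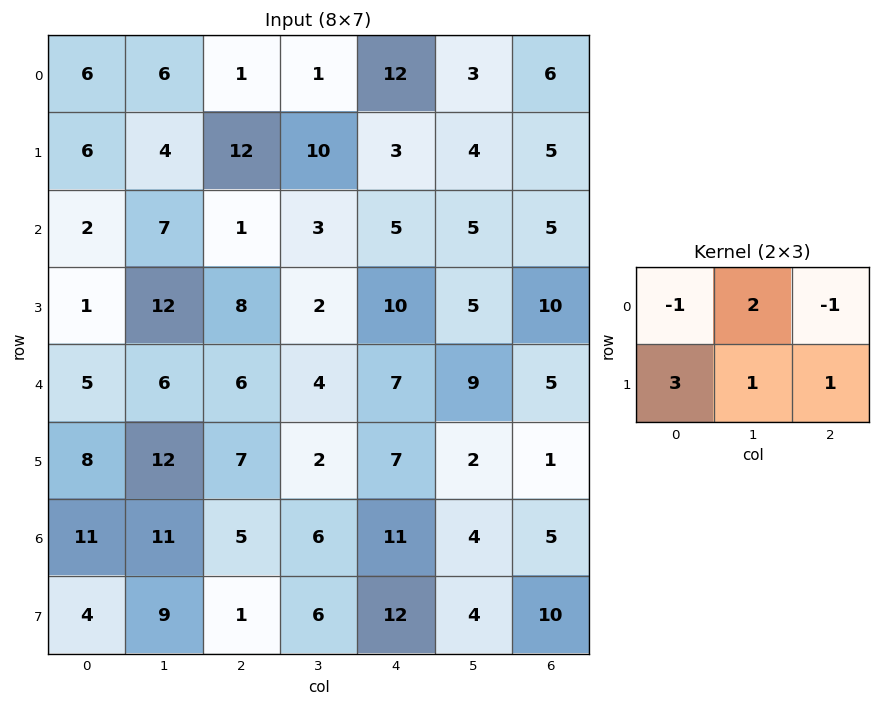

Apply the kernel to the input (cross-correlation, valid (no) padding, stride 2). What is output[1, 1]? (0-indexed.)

36

The receptive field on the input at this output position is [1 3 5 / 8 2 10]. Elementwise product with the kernel and sum: 1·-1 + 3·2 + 5·-1 + 8·3 + 2·1 + 10·1.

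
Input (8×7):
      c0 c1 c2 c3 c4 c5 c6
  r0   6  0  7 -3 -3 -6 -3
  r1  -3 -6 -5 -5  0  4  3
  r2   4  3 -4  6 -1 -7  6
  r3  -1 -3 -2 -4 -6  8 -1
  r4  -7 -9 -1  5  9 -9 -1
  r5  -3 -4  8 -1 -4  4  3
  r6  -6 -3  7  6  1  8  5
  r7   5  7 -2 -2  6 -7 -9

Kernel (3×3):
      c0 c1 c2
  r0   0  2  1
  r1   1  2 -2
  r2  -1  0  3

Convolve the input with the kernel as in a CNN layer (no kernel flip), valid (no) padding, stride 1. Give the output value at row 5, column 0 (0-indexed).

The receptive field on the input at this output position is [-3 -4 8 / -6 -3 7 / 5 7 -2]. Elementwise product with the kernel and sum: -4·2 + 8·1 + -6·1 + -3·2 + 7·-2 + 5·-1 + -2·3.

-37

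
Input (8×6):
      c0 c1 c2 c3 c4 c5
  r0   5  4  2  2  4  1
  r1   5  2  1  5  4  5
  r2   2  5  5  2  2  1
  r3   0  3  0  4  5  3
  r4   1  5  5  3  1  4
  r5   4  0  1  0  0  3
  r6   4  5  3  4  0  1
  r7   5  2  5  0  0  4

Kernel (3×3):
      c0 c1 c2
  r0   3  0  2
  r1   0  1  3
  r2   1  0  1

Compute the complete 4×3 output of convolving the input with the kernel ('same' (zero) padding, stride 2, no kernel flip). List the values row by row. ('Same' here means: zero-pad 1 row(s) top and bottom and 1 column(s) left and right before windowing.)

Output[0,0]: The receptive field on the zero-padded input at this output position is [0 0 0 / 0 5 4 / 0 5 2]. Elementwise product with the kernel and sum: 0·3 + 0·2 + 5·1 + 4·3 + 0·1 + 2·1.

19 15 17
24 34 37
22 31 34
21 17 13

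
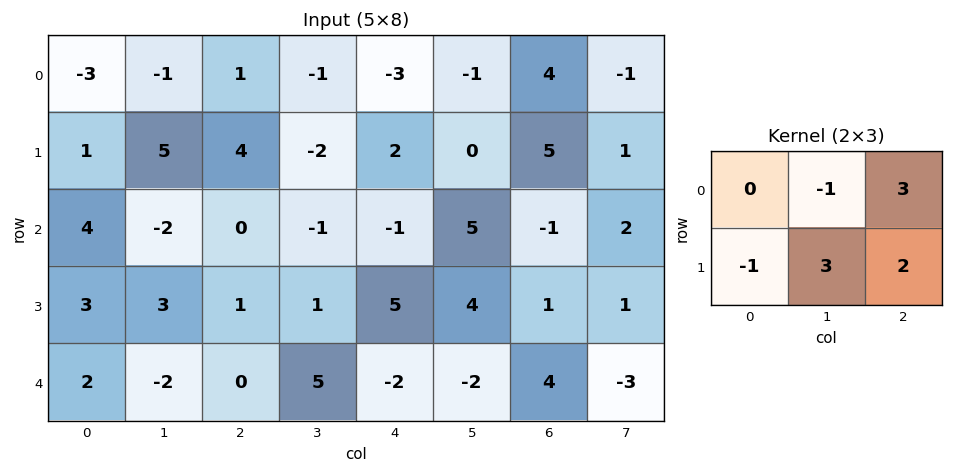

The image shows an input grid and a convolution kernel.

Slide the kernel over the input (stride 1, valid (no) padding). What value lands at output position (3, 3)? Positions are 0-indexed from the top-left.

The receptive field on the input at this output position is [1 5 4 / 5 -2 -2]. Elementwise product with the kernel and sum: 5·-1 + 4·3 + 5·-1 + -2·3 + -2·2.

-8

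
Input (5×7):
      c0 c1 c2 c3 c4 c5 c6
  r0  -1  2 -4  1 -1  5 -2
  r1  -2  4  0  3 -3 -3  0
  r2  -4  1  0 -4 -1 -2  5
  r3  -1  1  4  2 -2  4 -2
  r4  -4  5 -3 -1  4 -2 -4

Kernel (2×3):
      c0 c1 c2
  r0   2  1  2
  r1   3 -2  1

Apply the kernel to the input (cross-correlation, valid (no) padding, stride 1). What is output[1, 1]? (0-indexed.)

13

The receptive field on the input at this output position is [4 0 3 / 1 0 -4]. Elementwise product with the kernel and sum: 4·2 + 0·1 + 3·2 + 1·3 + 0·-2 + -4·1.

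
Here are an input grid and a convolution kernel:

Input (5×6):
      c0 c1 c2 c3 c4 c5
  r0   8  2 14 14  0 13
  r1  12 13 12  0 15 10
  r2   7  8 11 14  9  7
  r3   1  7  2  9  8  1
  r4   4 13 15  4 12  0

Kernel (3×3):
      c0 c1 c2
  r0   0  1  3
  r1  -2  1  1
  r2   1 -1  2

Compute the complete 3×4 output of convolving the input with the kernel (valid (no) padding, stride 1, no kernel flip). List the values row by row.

Output[0,0]: The receptive field on the input at this output position is [8 2 14 / 12 13 12 / 7 8 11]. Elementwise product with the kernel and sum: 2·1 + 14·3 + 12·-2 + 13·1 + 12·1 + 7·1 + 8·-1 + 11·2.
Output[0,1]: The receptive field on the input at this output position is [2 14 14 / 13 12 0 / 8 11 14]. Elementwise product with the kernel and sum: 14·1 + 14·3 + 13·-2 + 12·1 + 0·1 + 8·1 + 11·-1 + 14·2.

66 67 20 83
52 44 55 36
69 56 89 13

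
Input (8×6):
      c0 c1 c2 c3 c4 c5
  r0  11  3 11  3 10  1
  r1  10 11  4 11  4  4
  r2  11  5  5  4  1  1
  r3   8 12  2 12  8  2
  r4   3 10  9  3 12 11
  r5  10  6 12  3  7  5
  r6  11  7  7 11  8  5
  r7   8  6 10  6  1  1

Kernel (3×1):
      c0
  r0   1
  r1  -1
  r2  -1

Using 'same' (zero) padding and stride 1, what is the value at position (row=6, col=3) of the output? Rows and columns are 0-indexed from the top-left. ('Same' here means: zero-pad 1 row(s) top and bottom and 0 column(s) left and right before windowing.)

The receptive field on the zero-padded input at this output position is [3 / 11 / 6]. Elementwise product with the kernel and sum: 3·1 + 11·-1 + 6·-1.

-14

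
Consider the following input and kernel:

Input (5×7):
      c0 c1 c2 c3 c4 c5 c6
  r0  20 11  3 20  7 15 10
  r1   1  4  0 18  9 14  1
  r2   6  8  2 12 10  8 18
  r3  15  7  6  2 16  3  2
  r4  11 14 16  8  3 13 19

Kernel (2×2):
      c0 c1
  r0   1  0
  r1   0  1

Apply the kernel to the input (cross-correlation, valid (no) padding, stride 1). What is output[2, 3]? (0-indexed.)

28

The receptive field on the input at this output position is [12 10 / 2 16]. Elementwise product with the kernel and sum: 12·1 + 16·1.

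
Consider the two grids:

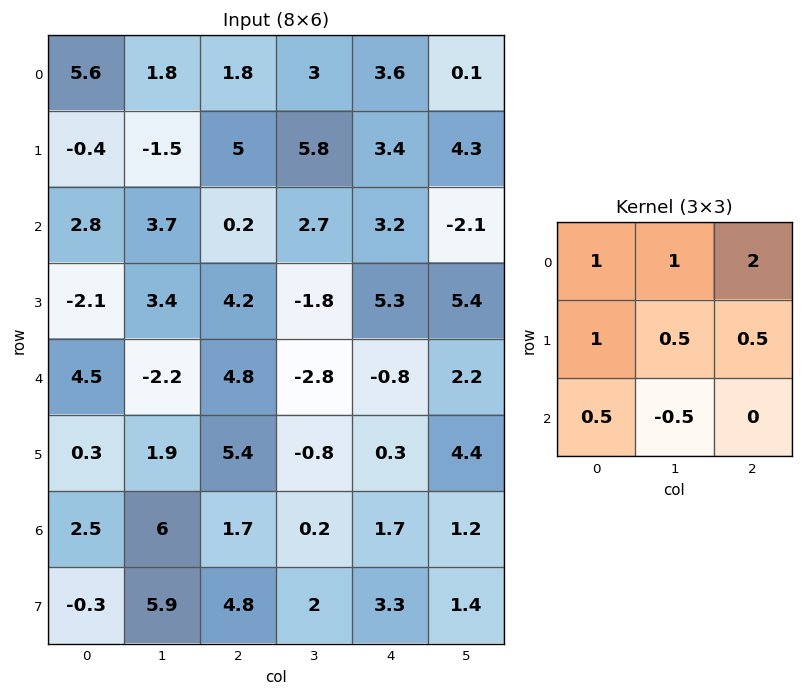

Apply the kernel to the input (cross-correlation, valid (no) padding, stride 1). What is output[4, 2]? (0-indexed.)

The receptive field on the input at this output position is [4.8 -2.8 -0.8 / 5.4 -0.8 0.3 / 1.7 0.2 1.7]. Elementwise product with the kernel and sum: 4.8·1 + -2.8·1 + -0.8·2 + 5.4·1 + -0.8·0.5 + 0.3·0.5 + 1.7·0.5 + 0.2·-0.5.

6.3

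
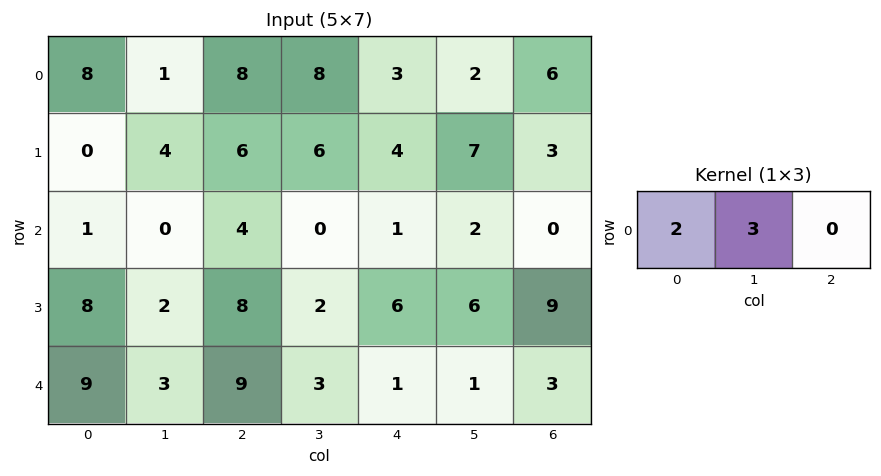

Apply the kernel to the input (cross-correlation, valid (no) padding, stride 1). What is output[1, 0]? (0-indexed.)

The receptive field on the input at this output position is [0 4 6]. Elementwise product with the kernel and sum: 0·2 + 4·3.

12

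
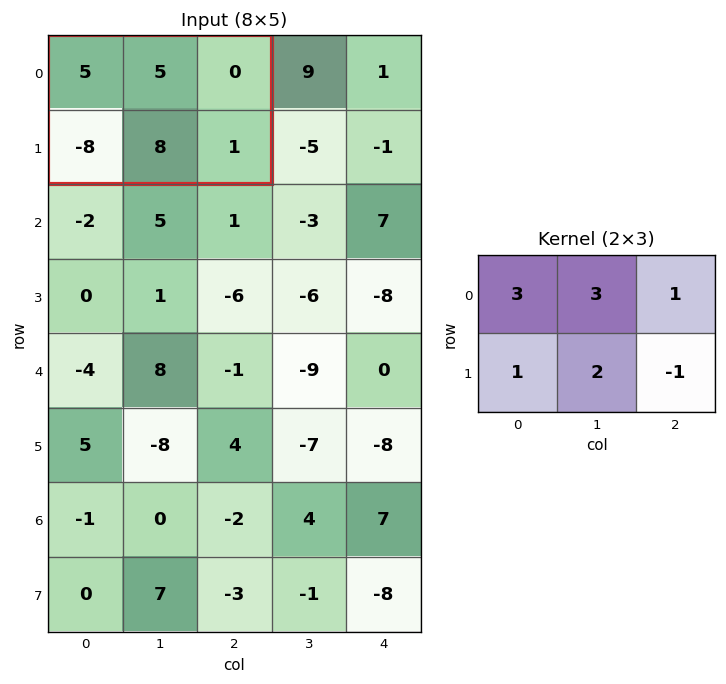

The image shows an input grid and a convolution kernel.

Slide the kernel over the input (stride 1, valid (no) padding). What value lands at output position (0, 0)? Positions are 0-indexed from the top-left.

The receptive field on the input at this output position is [5 5 0 / -8 8 1]. Elementwise product with the kernel and sum: 5·3 + 5·3 + 0·1 + -8·1 + 8·2 + 1·-1.

37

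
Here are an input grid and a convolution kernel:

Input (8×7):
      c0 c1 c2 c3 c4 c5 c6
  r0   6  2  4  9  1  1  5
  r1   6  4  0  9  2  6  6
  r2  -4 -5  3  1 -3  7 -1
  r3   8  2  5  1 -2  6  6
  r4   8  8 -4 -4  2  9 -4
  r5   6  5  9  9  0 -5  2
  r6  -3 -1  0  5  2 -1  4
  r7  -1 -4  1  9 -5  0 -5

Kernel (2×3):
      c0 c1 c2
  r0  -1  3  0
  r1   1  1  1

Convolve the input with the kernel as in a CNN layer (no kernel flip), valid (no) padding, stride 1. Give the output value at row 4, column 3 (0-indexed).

The receptive field on the input at this output position is [-4 2 9 / 9 0 -5]. Elementwise product with the kernel and sum: -4·-1 + 2·3 + 9·1 + 0·1 + -5·1.

14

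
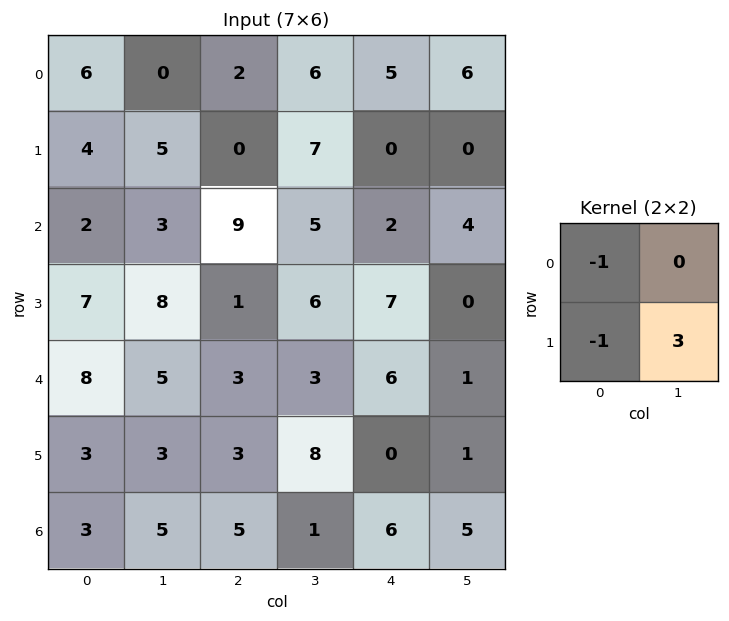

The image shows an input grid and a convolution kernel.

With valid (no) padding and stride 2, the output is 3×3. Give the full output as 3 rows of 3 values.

Output[0,0]: The receptive field on the input at this output position is [6 0 / 4 5]. Elementwise product with the kernel and sum: 6·-1 + 4·-1 + 5·3.
Output[0,1]: The receptive field on the input at this output position is [2 6 / 0 7]. Elementwise product with the kernel and sum: 2·-1 + 0·-1 + 7·3.

5 19 -5
15 8 -9
-2 18 -3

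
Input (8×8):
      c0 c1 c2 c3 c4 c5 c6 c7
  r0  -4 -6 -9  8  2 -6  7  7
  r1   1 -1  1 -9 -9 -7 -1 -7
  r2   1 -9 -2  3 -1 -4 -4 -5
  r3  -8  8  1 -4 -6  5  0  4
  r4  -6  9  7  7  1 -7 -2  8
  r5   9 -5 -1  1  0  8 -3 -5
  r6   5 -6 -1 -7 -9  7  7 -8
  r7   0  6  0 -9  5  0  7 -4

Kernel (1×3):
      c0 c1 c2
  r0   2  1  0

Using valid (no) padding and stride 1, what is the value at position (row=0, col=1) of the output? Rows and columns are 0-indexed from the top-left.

The receptive field on the input at this output position is [-6 -9 8]. Elementwise product with the kernel and sum: -6·2 + -9·1.

-21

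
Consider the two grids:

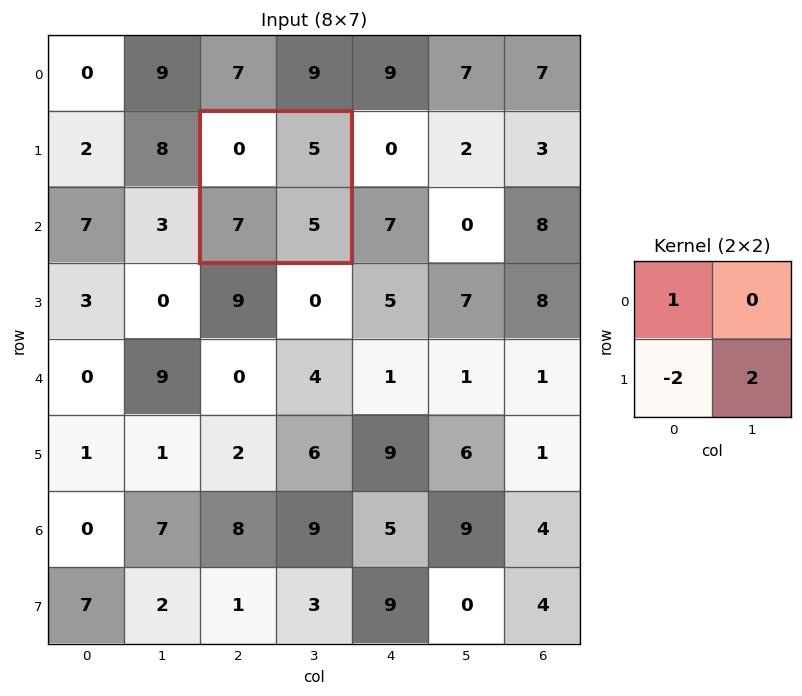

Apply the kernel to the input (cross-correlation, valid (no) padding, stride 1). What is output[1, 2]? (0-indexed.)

The receptive field on the input at this output position is [0 5 / 7 5]. Elementwise product with the kernel and sum: 0·1 + 7·-2 + 5·2.

-4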